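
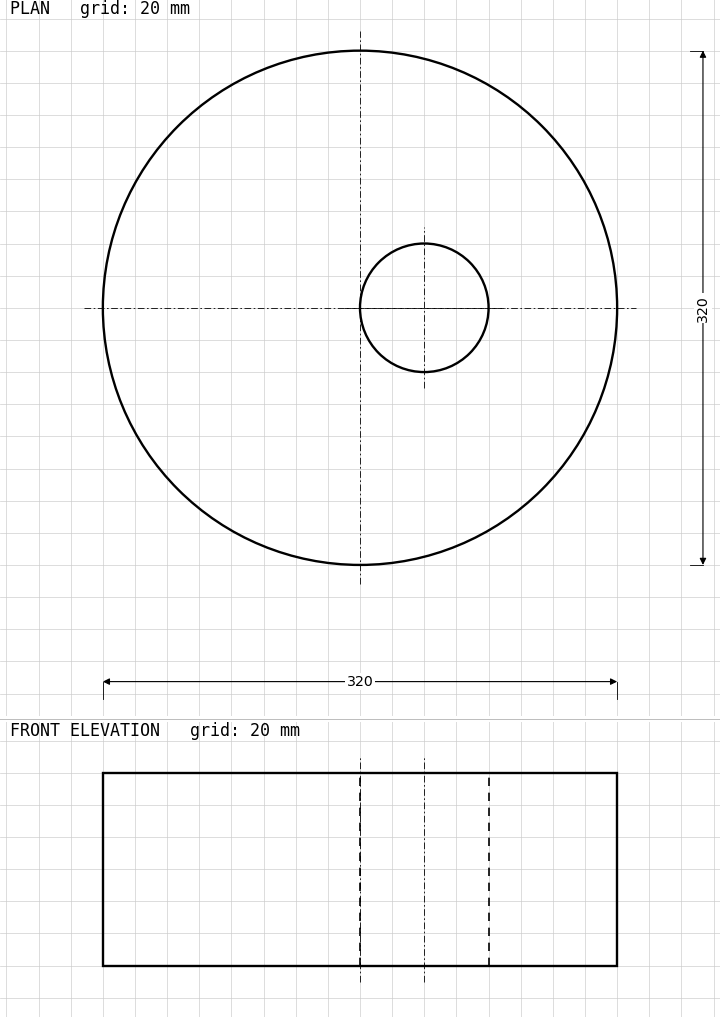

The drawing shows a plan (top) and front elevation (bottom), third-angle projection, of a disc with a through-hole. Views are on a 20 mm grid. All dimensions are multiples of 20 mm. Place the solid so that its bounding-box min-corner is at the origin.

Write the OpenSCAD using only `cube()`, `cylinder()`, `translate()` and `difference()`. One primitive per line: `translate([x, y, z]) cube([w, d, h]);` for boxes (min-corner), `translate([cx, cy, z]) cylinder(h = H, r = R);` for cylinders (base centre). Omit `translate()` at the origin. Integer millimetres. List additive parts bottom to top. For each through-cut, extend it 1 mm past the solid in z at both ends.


difference() {
  translate([160, 160, 0]) cylinder(h = 120, r = 160);
  translate([200, 160, -1]) cylinder(h = 122, r = 40);
}


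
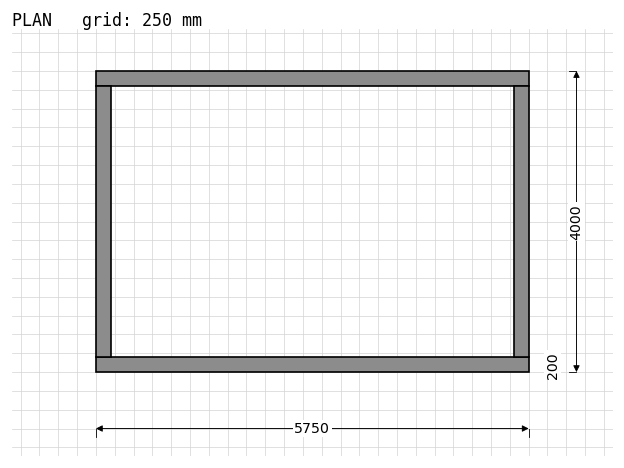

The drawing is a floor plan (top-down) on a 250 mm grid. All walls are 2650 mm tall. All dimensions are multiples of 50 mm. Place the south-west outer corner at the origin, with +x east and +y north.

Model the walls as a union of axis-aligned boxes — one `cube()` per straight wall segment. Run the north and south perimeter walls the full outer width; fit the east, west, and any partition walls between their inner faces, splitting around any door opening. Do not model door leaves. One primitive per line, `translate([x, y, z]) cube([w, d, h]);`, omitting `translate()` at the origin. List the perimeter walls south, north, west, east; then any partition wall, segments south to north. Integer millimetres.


cube([5750, 200, 2650]);
translate([0, 3800, 0]) cube([5750, 200, 2650]);
translate([0, 200, 0]) cube([200, 3600, 2650]);
translate([5550, 200, 0]) cube([200, 3600, 2650]);


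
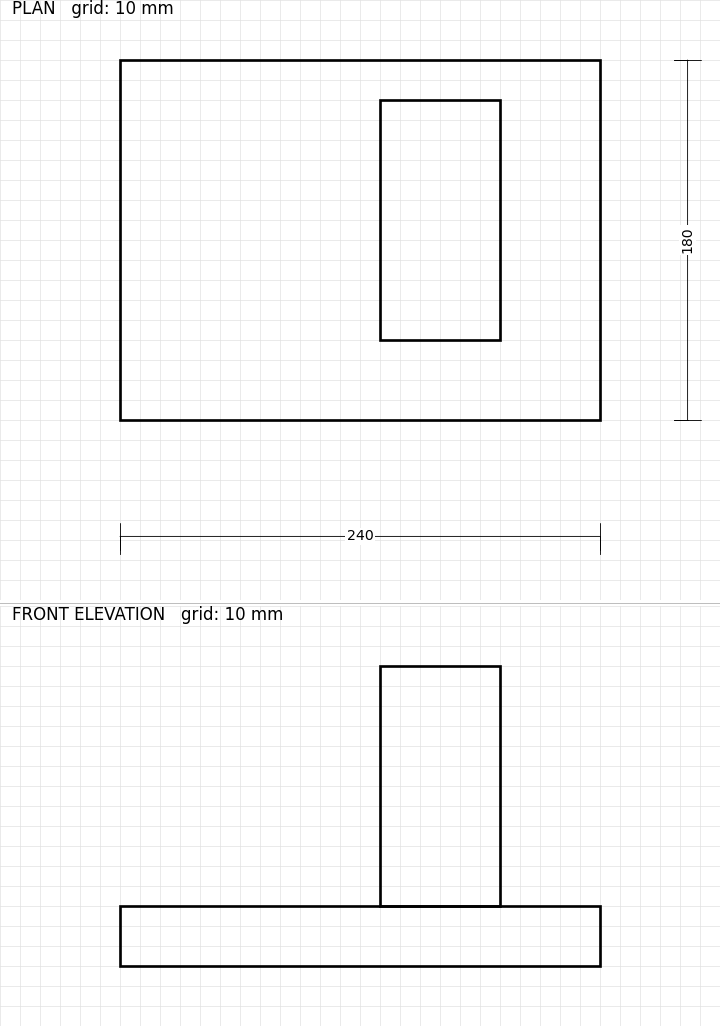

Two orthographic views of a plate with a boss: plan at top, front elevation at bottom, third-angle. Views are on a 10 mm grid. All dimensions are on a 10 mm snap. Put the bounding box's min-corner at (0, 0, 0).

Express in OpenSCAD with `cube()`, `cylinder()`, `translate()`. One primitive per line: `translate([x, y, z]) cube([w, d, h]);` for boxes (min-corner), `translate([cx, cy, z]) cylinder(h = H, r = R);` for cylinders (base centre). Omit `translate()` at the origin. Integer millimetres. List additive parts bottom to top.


cube([240, 180, 30]);
translate([130, 40, 30]) cube([60, 120, 120]);


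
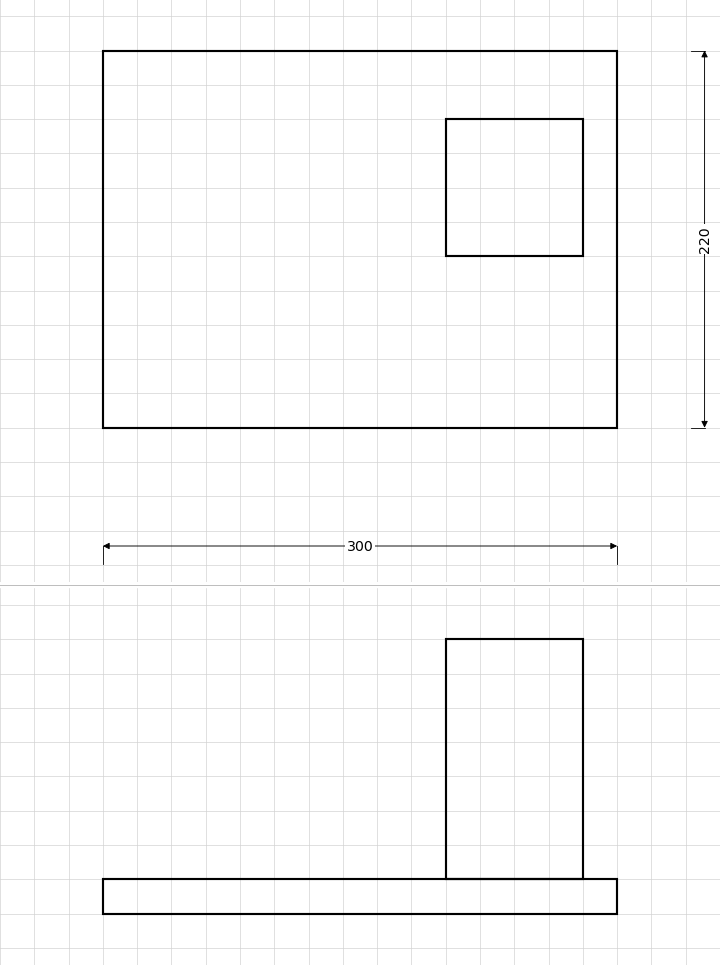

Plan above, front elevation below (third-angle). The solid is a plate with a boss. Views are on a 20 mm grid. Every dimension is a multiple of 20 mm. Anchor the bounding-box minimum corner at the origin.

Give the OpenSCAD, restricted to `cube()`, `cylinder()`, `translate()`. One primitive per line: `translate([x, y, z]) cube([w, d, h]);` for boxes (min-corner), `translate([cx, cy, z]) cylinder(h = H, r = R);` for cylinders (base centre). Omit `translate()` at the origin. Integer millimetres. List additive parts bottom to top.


cube([300, 220, 20]);
translate([200, 100, 20]) cube([80, 80, 140]);


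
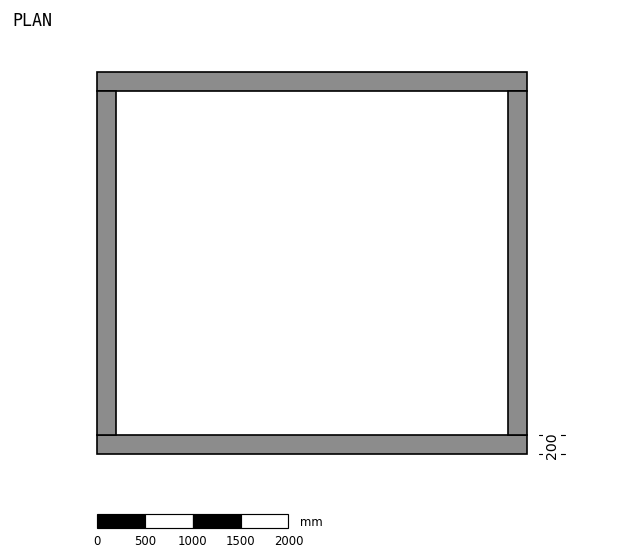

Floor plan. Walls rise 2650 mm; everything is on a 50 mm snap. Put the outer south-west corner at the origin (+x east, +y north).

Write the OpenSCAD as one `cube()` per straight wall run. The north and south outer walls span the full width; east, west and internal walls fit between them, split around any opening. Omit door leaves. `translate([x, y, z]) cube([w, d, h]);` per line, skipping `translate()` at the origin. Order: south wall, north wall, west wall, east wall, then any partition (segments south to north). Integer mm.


cube([4500, 200, 2650]);
translate([0, 3800, 0]) cube([4500, 200, 2650]);
translate([0, 200, 0]) cube([200, 3600, 2650]);
translate([4300, 200, 0]) cube([200, 3600, 2650]);


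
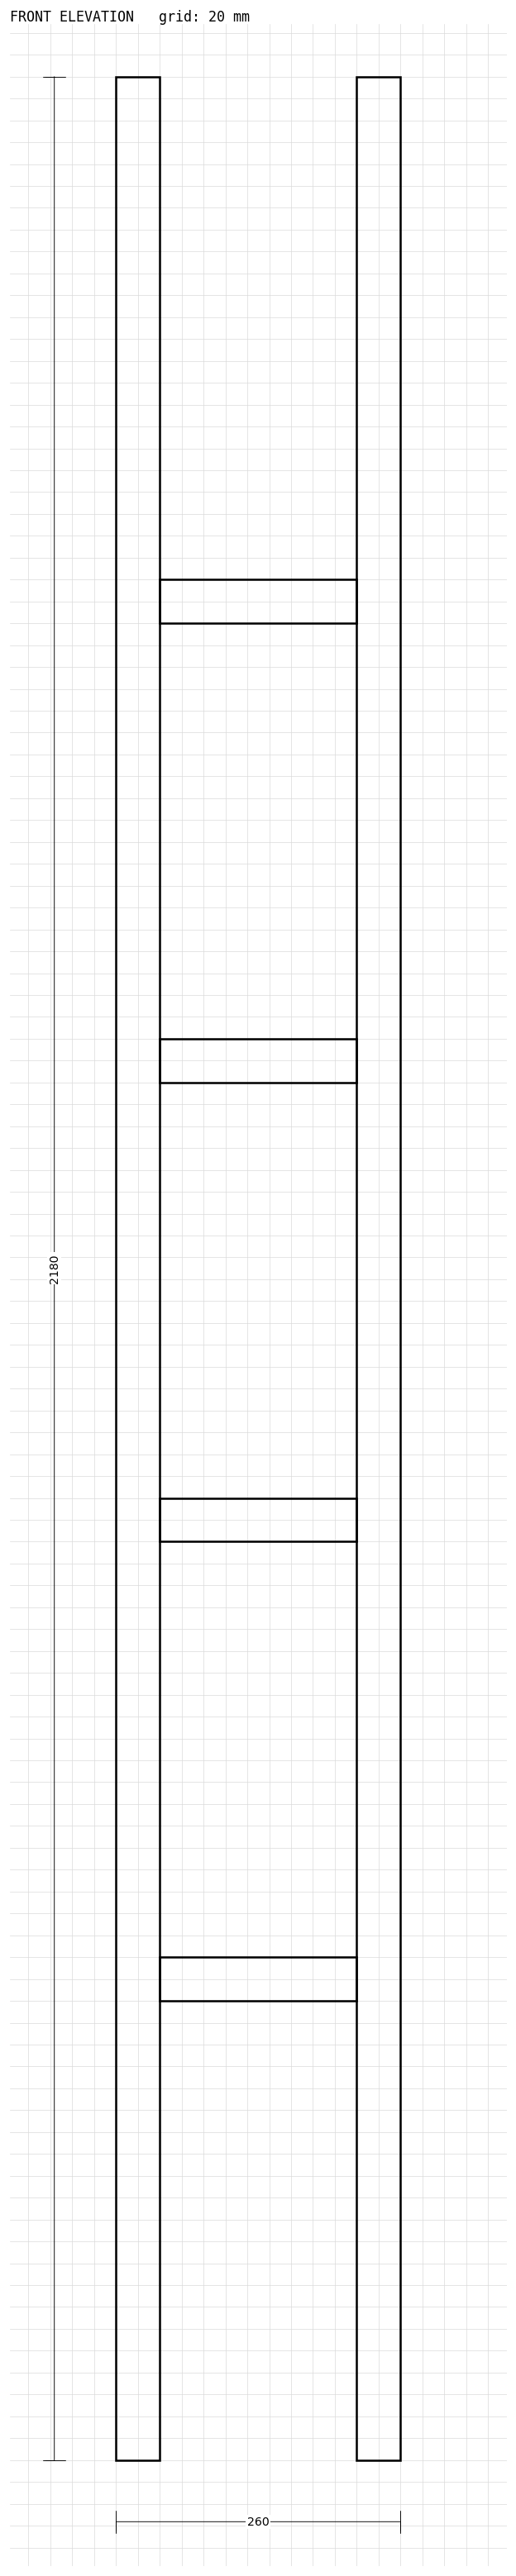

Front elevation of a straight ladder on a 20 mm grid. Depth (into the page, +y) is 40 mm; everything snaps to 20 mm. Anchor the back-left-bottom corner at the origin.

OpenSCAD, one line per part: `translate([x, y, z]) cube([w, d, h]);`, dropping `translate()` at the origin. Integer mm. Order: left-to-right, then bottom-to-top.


cube([40, 40, 2180]);
translate([40, 0, 420]) cube([180, 40, 40]);
translate([40, 0, 840]) cube([180, 40, 40]);
translate([40, 0, 1260]) cube([180, 40, 40]);
translate([40, 0, 1680]) cube([180, 40, 40]);
translate([220, 0, 0]) cube([40, 40, 2180]);


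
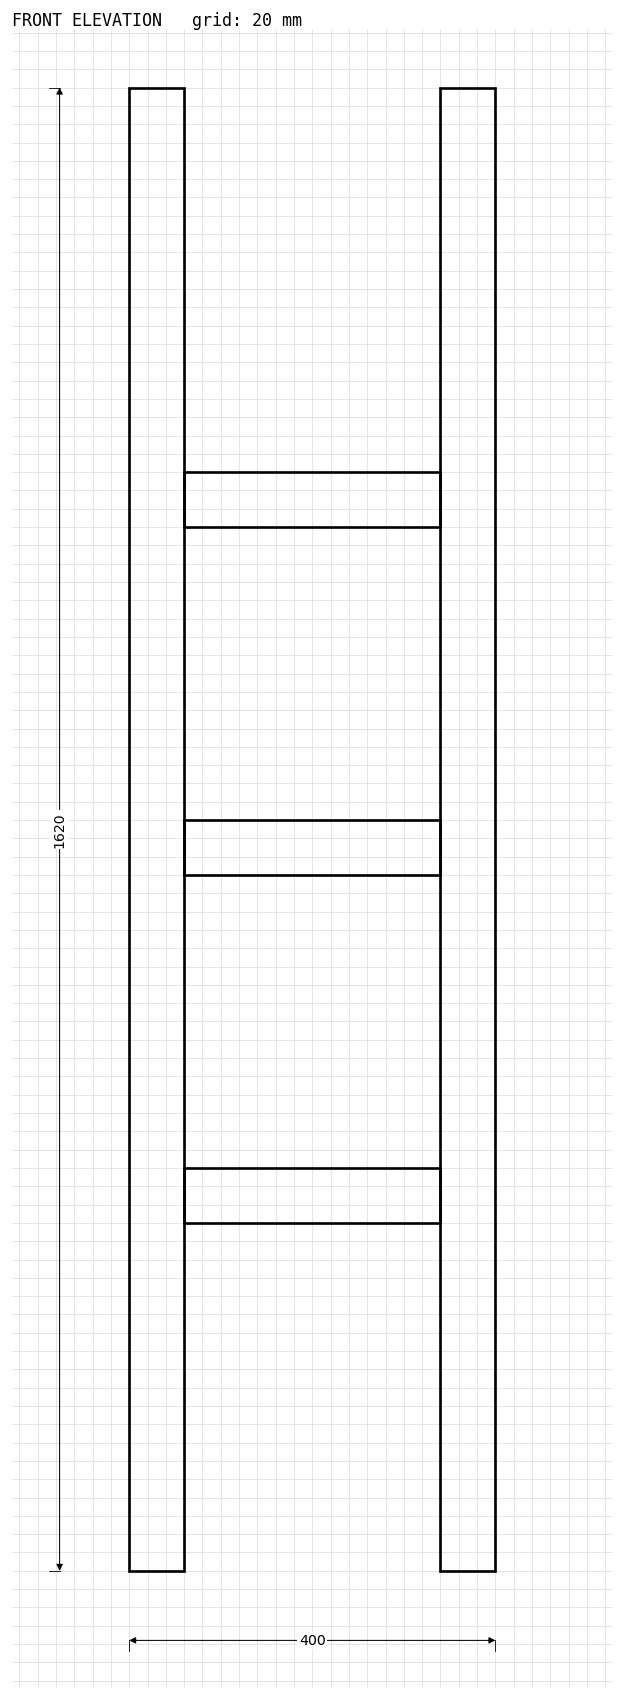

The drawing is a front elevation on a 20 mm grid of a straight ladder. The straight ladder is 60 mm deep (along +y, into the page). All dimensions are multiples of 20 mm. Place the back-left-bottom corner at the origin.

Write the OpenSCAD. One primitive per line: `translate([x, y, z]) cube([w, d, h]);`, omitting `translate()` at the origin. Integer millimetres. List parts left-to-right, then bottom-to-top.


cube([60, 60, 1620]);
translate([60, 0, 380]) cube([280, 60, 60]);
translate([60, 0, 760]) cube([280, 60, 60]);
translate([60, 0, 1140]) cube([280, 60, 60]);
translate([340, 0, 0]) cube([60, 60, 1620]);


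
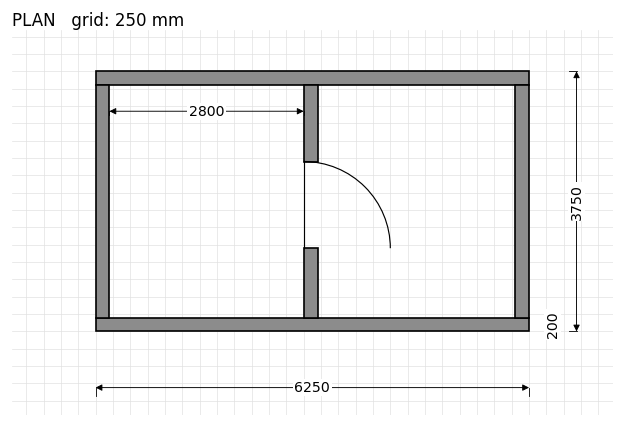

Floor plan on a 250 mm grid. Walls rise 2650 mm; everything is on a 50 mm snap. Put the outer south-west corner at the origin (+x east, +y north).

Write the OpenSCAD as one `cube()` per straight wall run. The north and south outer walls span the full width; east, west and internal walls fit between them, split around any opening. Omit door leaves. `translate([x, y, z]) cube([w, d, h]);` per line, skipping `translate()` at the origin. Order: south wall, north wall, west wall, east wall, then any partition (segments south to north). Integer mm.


cube([6250, 200, 2650]);
translate([0, 3550, 0]) cube([6250, 200, 2650]);
translate([0, 200, 0]) cube([200, 3350, 2650]);
translate([6050, 200, 0]) cube([200, 3350, 2650]);
translate([3000, 200, 0]) cube([200, 1000, 2650]);
translate([3000, 2450, 0]) cube([200, 1100, 2650]);


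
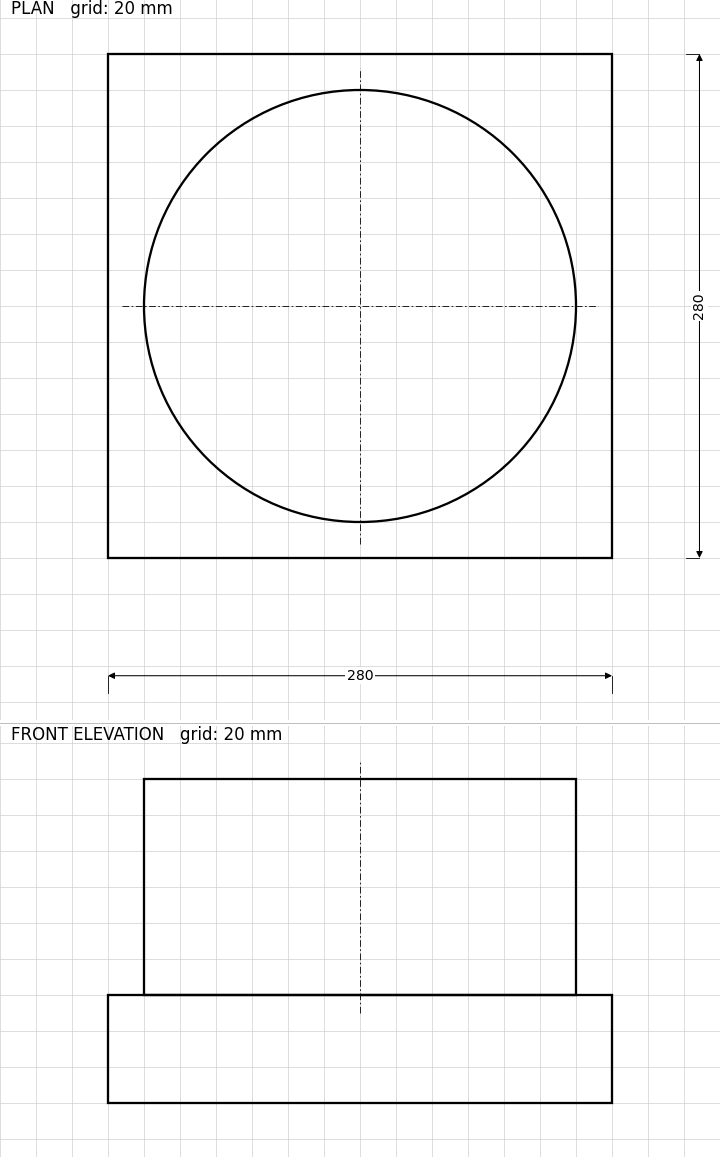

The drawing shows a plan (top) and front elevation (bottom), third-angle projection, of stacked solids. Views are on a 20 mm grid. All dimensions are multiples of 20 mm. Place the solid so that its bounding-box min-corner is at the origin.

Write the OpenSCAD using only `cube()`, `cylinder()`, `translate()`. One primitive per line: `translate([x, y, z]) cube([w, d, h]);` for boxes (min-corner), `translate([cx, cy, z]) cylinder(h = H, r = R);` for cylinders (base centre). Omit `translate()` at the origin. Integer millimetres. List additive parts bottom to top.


cube([280, 280, 60]);
translate([140, 140, 60]) cylinder(h = 120, r = 120);


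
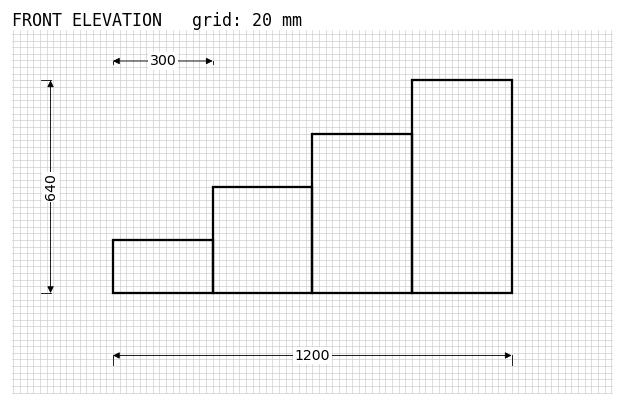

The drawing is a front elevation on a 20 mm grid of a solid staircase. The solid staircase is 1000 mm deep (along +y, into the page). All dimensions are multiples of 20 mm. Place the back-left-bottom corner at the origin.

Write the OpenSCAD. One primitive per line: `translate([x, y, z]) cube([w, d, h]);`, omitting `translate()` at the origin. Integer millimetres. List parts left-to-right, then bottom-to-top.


cube([300, 1000, 160]);
translate([300, 0, 0]) cube([300, 1000, 320]);
translate([600, 0, 0]) cube([300, 1000, 480]);
translate([900, 0, 0]) cube([300, 1000, 640]);


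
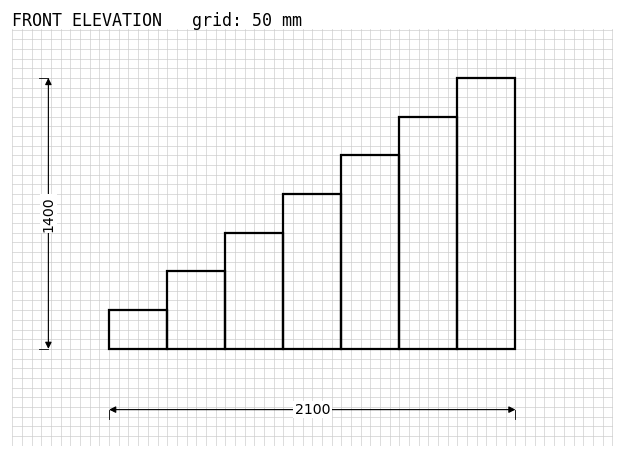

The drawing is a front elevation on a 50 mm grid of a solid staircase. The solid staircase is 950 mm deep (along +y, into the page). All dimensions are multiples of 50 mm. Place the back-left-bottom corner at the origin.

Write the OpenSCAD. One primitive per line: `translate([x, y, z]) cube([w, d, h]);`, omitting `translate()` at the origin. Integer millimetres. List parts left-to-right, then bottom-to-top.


cube([300, 950, 200]);
translate([300, 0, 0]) cube([300, 950, 400]);
translate([600, 0, 0]) cube([300, 950, 600]);
translate([900, 0, 0]) cube([300, 950, 800]);
translate([1200, 0, 0]) cube([300, 950, 1000]);
translate([1500, 0, 0]) cube([300, 950, 1200]);
translate([1800, 0, 0]) cube([300, 950, 1400]);


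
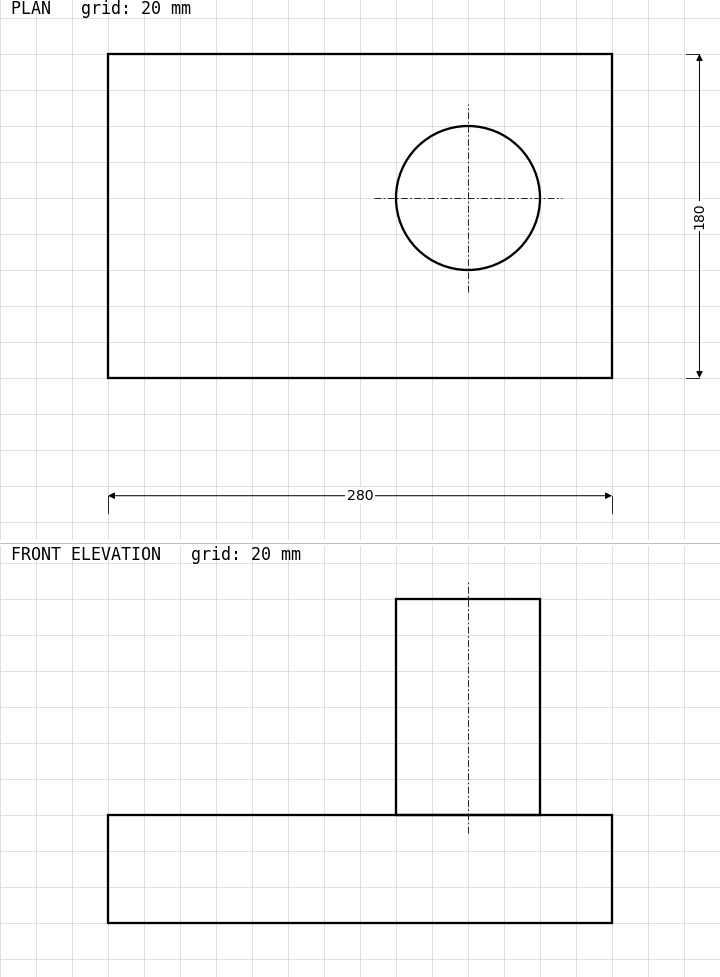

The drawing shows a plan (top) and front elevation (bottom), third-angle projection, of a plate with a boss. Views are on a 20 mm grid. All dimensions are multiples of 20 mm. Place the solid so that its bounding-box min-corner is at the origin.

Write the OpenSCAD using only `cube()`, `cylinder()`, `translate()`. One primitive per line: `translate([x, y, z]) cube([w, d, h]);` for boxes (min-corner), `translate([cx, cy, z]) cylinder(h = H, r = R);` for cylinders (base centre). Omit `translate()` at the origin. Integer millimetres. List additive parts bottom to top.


cube([280, 180, 60]);
translate([200, 100, 60]) cylinder(h = 120, r = 40);


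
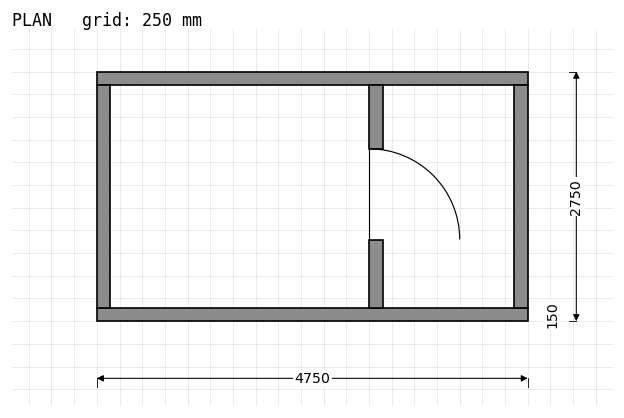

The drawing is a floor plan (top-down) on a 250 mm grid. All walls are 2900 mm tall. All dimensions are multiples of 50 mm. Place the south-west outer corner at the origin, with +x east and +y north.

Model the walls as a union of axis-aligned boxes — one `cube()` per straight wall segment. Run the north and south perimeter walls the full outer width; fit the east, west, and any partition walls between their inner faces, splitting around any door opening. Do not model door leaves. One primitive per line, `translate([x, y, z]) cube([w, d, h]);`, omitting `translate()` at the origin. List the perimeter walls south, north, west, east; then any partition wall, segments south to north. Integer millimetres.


cube([4750, 150, 2900]);
translate([0, 2600, 0]) cube([4750, 150, 2900]);
translate([0, 150, 0]) cube([150, 2450, 2900]);
translate([4600, 150, 0]) cube([150, 2450, 2900]);
translate([3000, 150, 0]) cube([150, 750, 2900]);
translate([3000, 1900, 0]) cube([150, 700, 2900]);


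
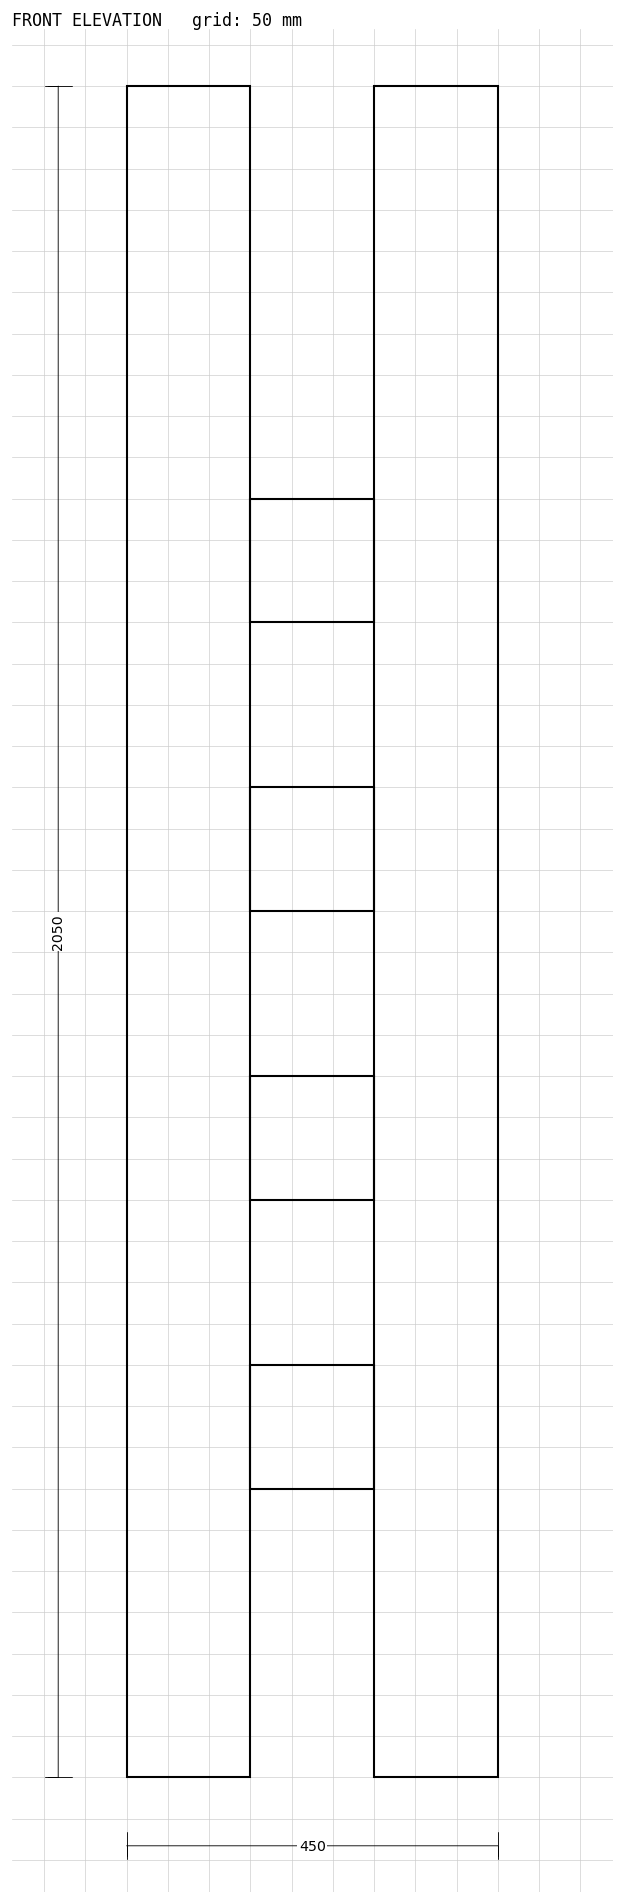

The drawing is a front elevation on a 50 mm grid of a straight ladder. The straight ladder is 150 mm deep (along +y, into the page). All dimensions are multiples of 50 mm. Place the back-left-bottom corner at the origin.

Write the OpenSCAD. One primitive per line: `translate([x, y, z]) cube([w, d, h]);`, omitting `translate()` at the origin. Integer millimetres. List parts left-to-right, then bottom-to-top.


cube([150, 150, 2050]);
translate([150, 0, 350]) cube([150, 150, 150]);
translate([150, 0, 700]) cube([150, 150, 150]);
translate([150, 0, 1050]) cube([150, 150, 150]);
translate([150, 0, 1400]) cube([150, 150, 150]);
translate([300, 0, 0]) cube([150, 150, 2050]);


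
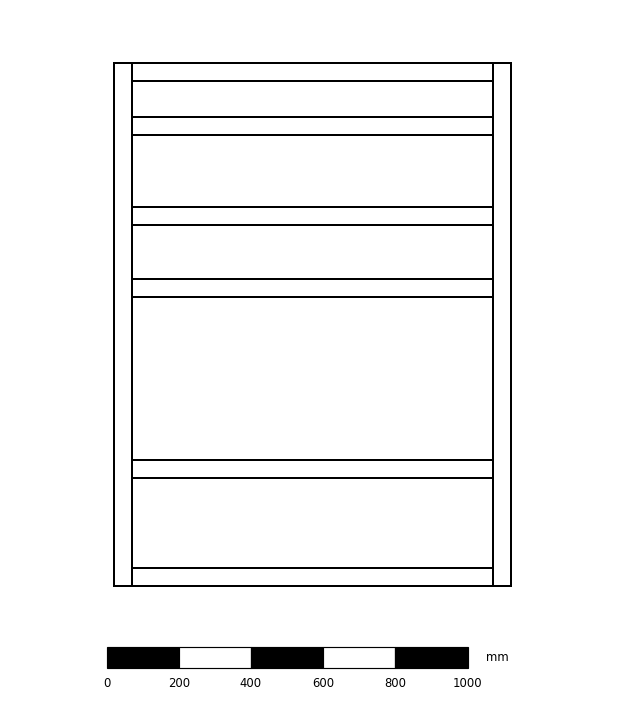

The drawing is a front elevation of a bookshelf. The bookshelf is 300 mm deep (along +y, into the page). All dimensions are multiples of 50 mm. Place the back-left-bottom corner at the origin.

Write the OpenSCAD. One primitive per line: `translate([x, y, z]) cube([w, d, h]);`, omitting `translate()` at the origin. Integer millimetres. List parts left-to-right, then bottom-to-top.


cube([50, 300, 1450]);
translate([50, 0, 0]) cube([1000, 300, 50]);
translate([50, 0, 300]) cube([1000, 300, 50]);
translate([50, 0, 800]) cube([1000, 300, 50]);
translate([50, 0, 1000]) cube([1000, 300, 50]);
translate([50, 0, 1250]) cube([1000, 300, 50]);
translate([50, 0, 1400]) cube([1000, 300, 50]);
translate([1050, 0, 0]) cube([50, 300, 1450]);


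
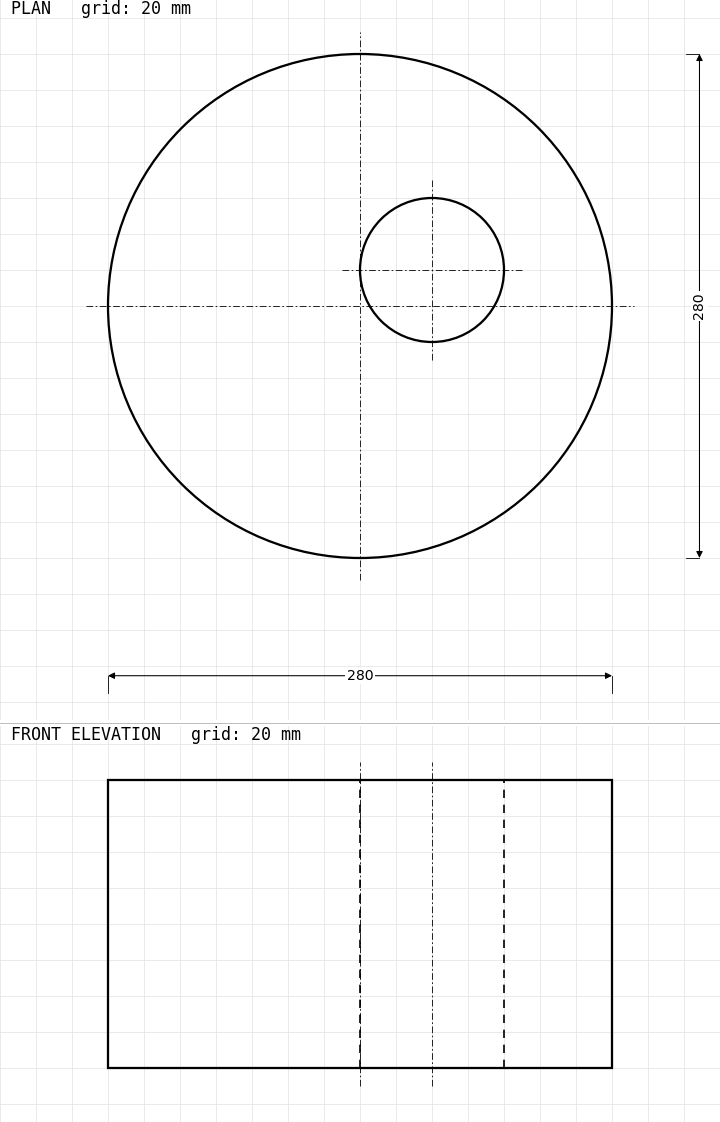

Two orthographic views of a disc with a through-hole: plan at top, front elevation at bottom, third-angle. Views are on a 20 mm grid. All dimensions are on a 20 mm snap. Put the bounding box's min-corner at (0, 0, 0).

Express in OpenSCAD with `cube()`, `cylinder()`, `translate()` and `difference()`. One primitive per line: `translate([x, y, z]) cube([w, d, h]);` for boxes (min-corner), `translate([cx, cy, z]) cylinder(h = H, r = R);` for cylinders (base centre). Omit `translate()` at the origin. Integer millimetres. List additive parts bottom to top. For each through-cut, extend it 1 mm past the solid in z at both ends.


difference() {
  translate([140, 140, 0]) cylinder(h = 160, r = 140);
  translate([180, 160, -1]) cylinder(h = 162, r = 40);
}


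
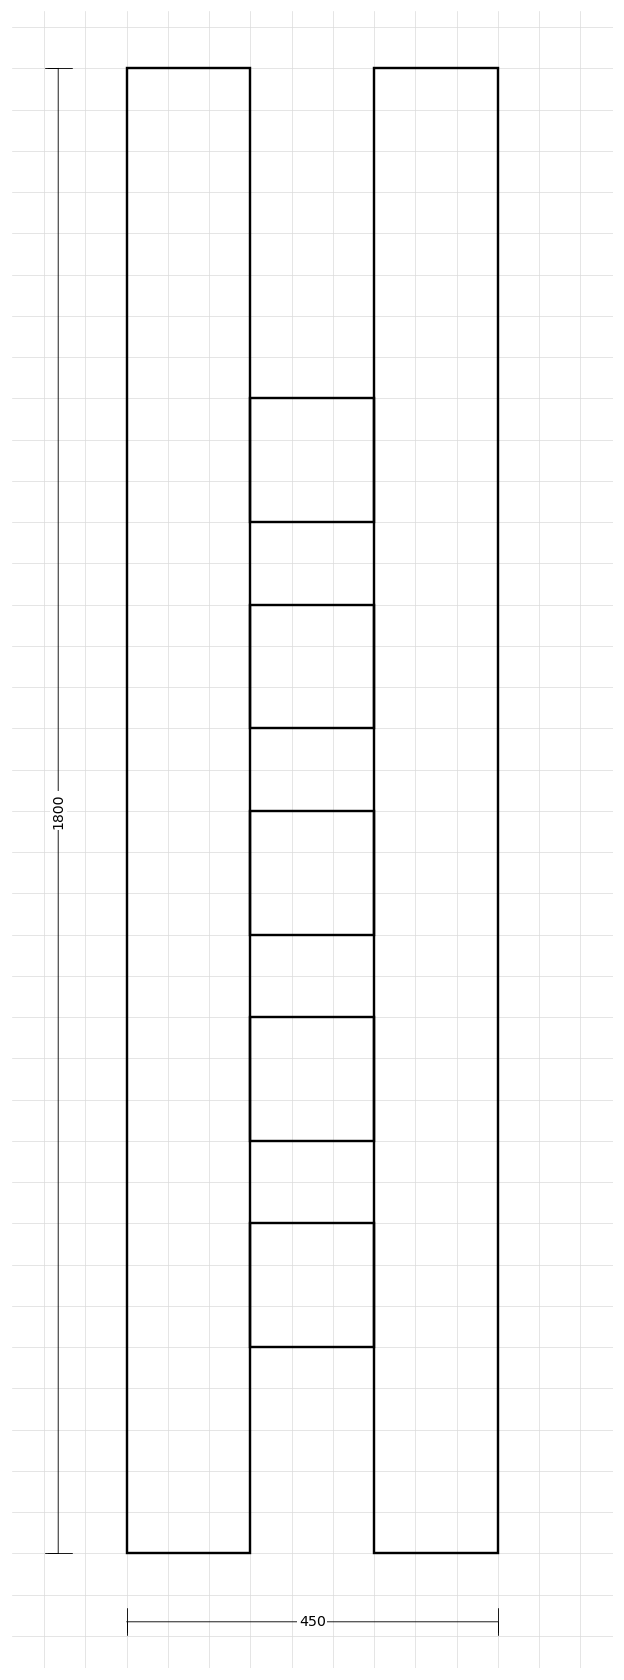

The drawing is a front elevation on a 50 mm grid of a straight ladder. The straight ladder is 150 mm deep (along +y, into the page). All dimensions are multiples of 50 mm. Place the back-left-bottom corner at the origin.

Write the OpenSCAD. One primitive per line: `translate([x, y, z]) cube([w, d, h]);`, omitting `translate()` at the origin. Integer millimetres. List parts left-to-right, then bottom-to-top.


cube([150, 150, 1800]);
translate([150, 0, 250]) cube([150, 150, 150]);
translate([150, 0, 500]) cube([150, 150, 150]);
translate([150, 0, 750]) cube([150, 150, 150]);
translate([150, 0, 1000]) cube([150, 150, 150]);
translate([150, 0, 1250]) cube([150, 150, 150]);
translate([300, 0, 0]) cube([150, 150, 1800]);


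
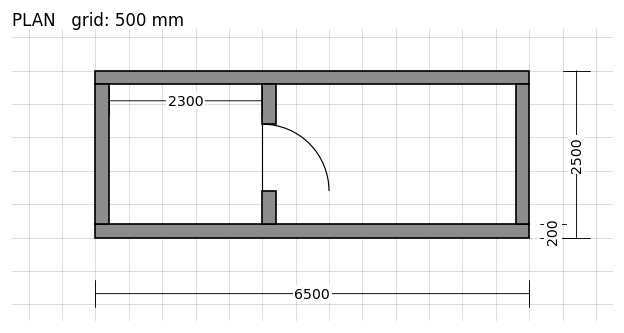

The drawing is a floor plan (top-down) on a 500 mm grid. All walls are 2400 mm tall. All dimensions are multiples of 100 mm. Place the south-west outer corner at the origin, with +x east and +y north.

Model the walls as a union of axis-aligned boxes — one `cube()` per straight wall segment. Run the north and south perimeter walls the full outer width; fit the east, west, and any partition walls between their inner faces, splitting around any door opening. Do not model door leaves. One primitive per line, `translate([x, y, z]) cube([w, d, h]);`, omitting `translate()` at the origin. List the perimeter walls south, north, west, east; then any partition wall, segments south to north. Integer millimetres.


cube([6500, 200, 2400]);
translate([0, 2300, 0]) cube([6500, 200, 2400]);
translate([0, 200, 0]) cube([200, 2100, 2400]);
translate([6300, 200, 0]) cube([200, 2100, 2400]);
translate([2500, 200, 0]) cube([200, 500, 2400]);
translate([2500, 1700, 0]) cube([200, 600, 2400]);


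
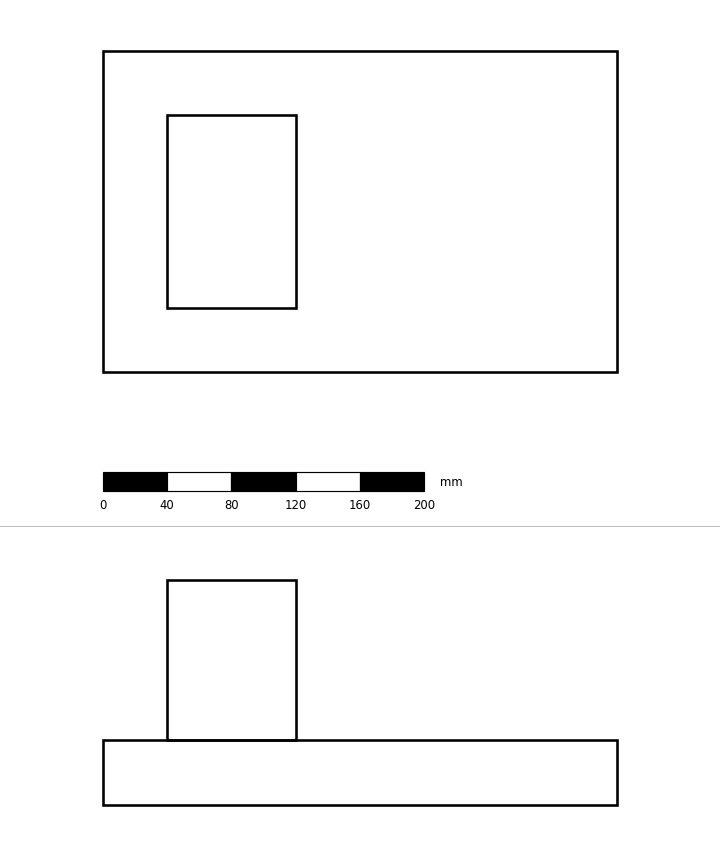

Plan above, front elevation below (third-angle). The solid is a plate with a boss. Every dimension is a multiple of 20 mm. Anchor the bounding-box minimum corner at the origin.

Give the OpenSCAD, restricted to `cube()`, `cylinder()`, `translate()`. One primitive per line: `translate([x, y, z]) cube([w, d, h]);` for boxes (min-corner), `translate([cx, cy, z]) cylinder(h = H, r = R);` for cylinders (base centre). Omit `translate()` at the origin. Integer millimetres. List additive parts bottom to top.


cube([320, 200, 40]);
translate([40, 40, 40]) cube([80, 120, 100]);


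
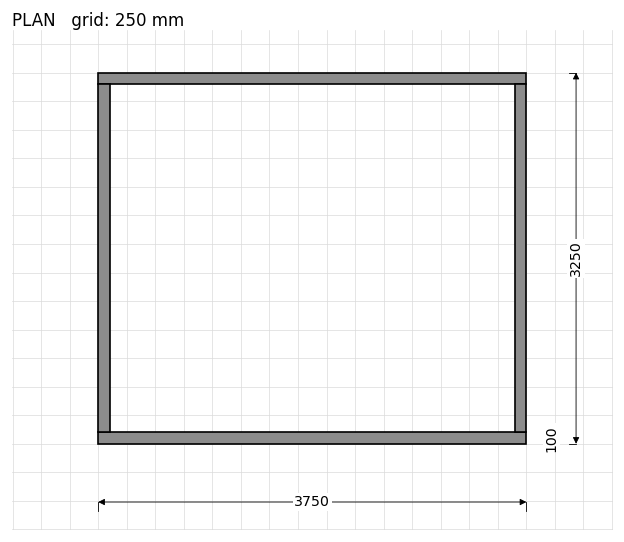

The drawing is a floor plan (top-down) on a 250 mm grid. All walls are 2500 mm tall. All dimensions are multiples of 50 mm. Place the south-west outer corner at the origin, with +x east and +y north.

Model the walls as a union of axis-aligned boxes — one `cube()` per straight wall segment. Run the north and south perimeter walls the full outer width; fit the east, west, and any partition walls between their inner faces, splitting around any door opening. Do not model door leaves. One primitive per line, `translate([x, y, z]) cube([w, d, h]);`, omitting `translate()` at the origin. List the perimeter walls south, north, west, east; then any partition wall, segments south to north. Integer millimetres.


cube([3750, 100, 2500]);
translate([0, 3150, 0]) cube([3750, 100, 2500]);
translate([0, 100, 0]) cube([100, 3050, 2500]);
translate([3650, 100, 0]) cube([100, 3050, 2500]);


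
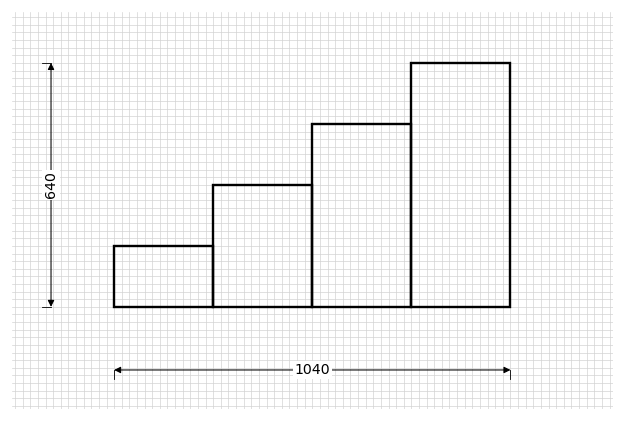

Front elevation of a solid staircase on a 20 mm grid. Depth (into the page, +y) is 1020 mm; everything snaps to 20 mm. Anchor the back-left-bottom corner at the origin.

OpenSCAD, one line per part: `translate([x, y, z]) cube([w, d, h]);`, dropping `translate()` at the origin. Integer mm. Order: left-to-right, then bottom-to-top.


cube([260, 1020, 160]);
translate([260, 0, 0]) cube([260, 1020, 320]);
translate([520, 0, 0]) cube([260, 1020, 480]);
translate([780, 0, 0]) cube([260, 1020, 640]);


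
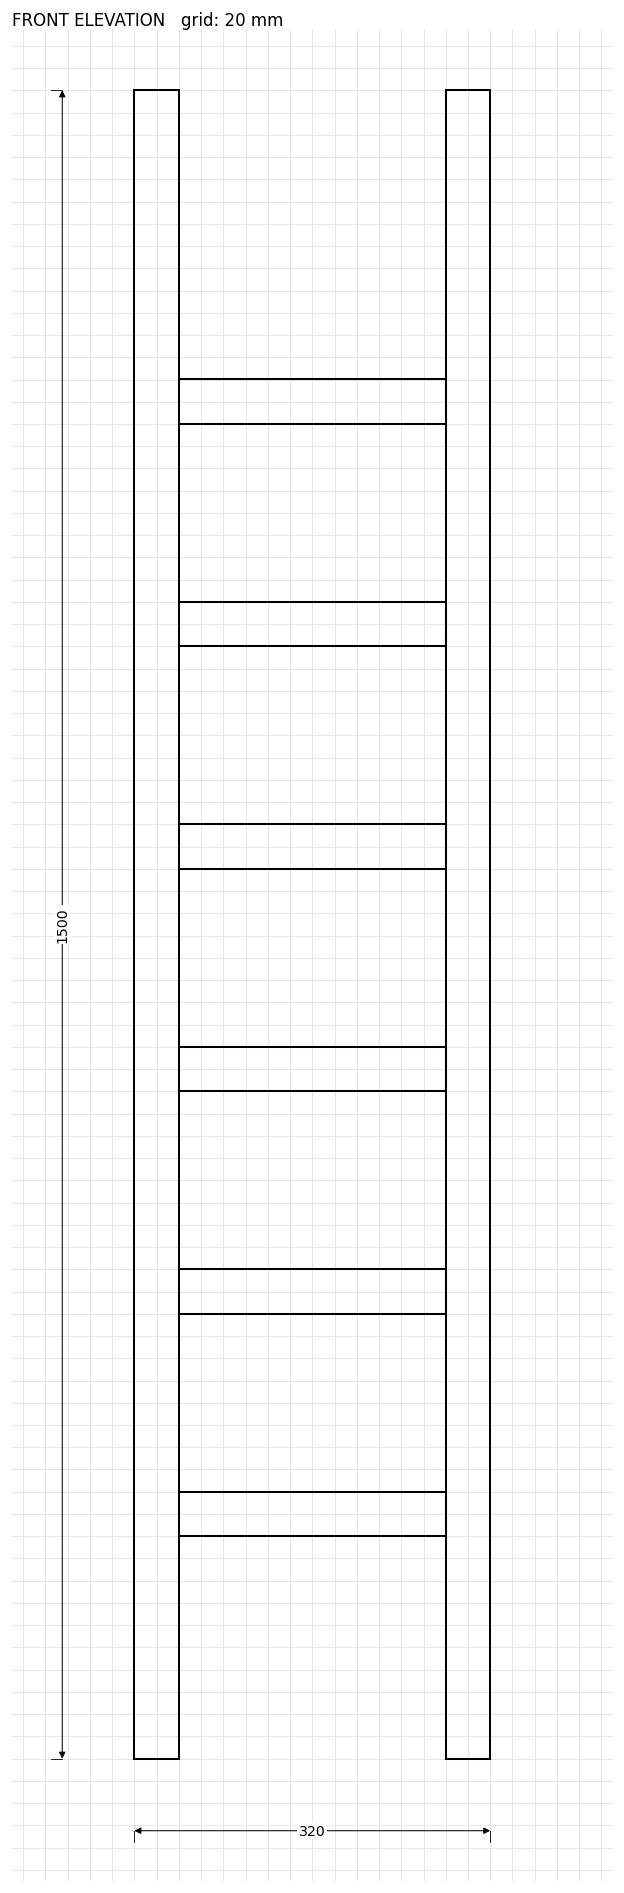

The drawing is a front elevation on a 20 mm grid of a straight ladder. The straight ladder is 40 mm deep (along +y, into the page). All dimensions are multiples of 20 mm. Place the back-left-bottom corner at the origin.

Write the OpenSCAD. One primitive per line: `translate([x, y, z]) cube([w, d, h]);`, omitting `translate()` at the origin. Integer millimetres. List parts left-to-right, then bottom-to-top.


cube([40, 40, 1500]);
translate([40, 0, 200]) cube([240, 40, 40]);
translate([40, 0, 400]) cube([240, 40, 40]);
translate([40, 0, 600]) cube([240, 40, 40]);
translate([40, 0, 800]) cube([240, 40, 40]);
translate([40, 0, 1000]) cube([240, 40, 40]);
translate([40, 0, 1200]) cube([240, 40, 40]);
translate([280, 0, 0]) cube([40, 40, 1500]);


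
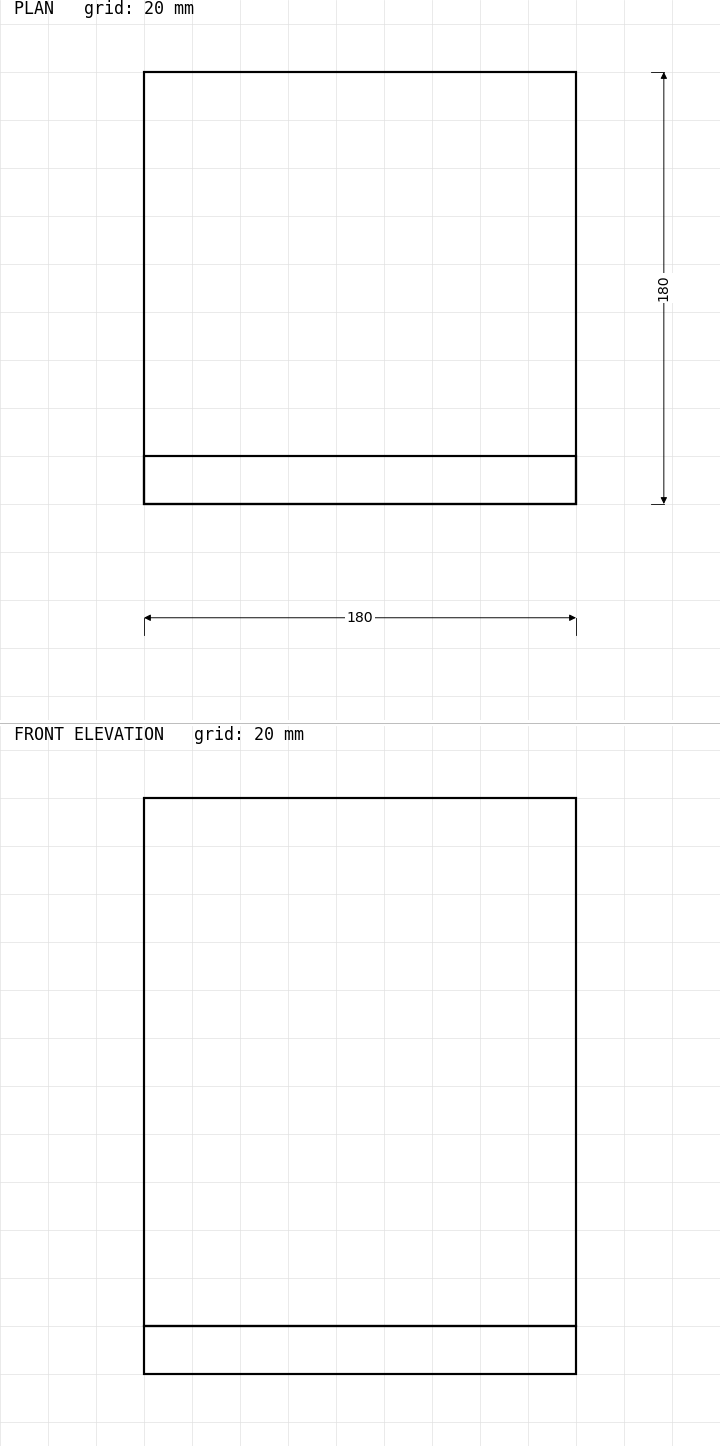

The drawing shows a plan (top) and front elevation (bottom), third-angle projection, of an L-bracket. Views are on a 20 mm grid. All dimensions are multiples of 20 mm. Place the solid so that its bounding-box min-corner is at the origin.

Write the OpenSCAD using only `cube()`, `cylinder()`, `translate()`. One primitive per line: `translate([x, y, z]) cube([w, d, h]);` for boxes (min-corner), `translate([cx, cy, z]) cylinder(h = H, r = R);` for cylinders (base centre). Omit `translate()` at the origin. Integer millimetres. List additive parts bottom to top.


cube([180, 180, 20]);
translate([0, 0, 20]) cube([180, 20, 220]);


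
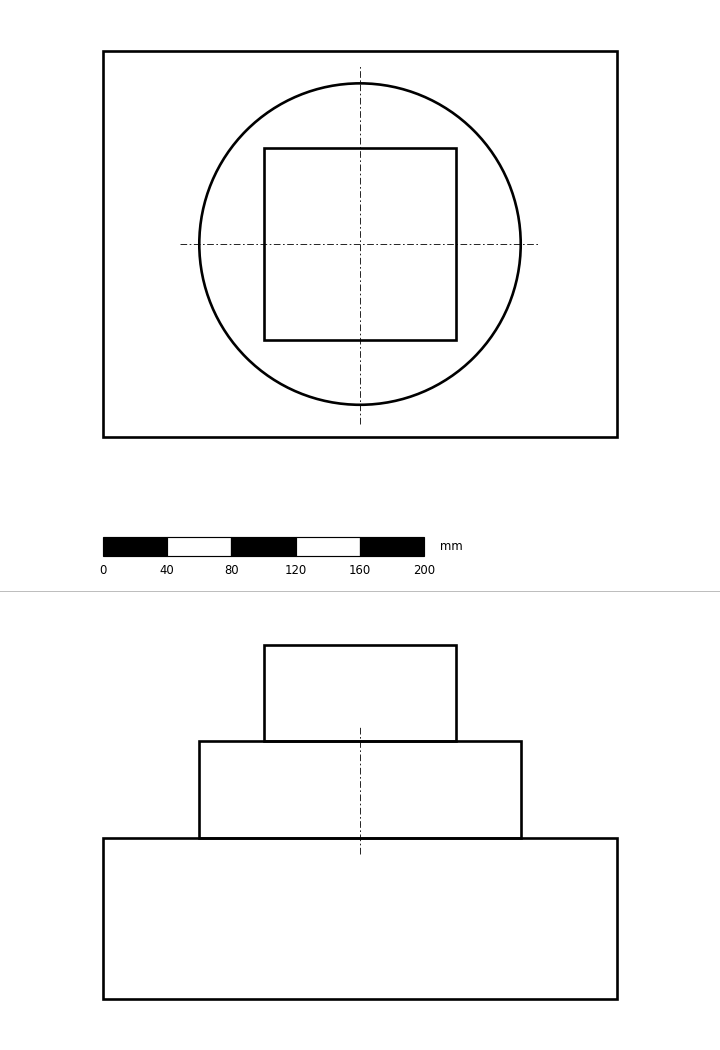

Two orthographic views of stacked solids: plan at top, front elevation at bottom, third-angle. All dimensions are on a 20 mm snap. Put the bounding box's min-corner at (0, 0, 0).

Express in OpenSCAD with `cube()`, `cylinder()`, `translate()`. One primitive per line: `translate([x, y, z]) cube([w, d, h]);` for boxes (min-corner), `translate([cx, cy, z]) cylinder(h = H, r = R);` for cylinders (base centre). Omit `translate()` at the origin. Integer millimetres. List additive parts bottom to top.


cube([320, 240, 100]);
translate([160, 120, 100]) cylinder(h = 60, r = 100);
translate([100, 60, 160]) cube([120, 120, 60]);


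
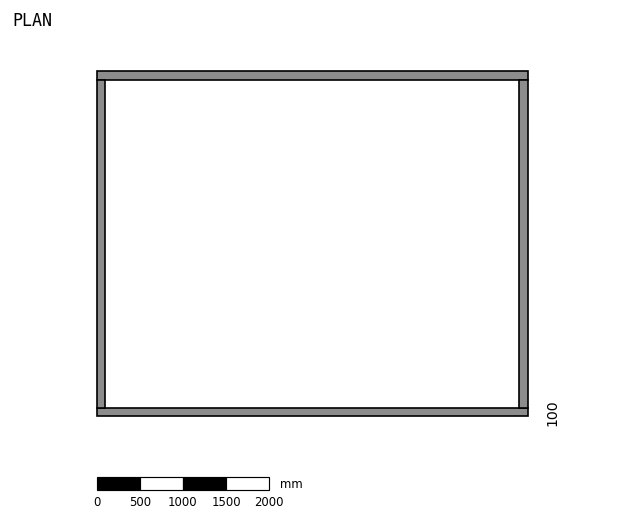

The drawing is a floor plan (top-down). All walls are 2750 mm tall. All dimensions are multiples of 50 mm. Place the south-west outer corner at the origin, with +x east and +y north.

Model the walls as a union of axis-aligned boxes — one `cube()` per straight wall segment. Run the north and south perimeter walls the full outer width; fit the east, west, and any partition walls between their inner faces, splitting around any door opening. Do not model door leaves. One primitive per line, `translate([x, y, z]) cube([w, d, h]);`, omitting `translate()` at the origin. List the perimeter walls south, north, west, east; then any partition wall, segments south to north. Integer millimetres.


cube([5000, 100, 2750]);
translate([0, 3900, 0]) cube([5000, 100, 2750]);
translate([0, 100, 0]) cube([100, 3800, 2750]);
translate([4900, 100, 0]) cube([100, 3800, 2750]);


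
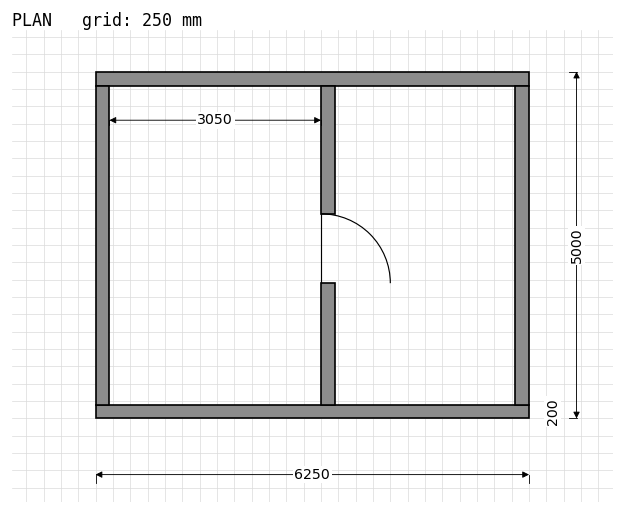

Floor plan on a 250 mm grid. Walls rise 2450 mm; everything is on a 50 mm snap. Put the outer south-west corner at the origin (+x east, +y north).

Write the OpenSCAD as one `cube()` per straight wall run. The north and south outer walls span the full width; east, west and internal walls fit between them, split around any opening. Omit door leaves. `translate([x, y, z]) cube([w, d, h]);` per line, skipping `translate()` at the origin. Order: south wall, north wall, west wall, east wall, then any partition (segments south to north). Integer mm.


cube([6250, 200, 2450]);
translate([0, 4800, 0]) cube([6250, 200, 2450]);
translate([0, 200, 0]) cube([200, 4600, 2450]);
translate([6050, 200, 0]) cube([200, 4600, 2450]);
translate([3250, 200, 0]) cube([200, 1750, 2450]);
translate([3250, 2950, 0]) cube([200, 1850, 2450]);


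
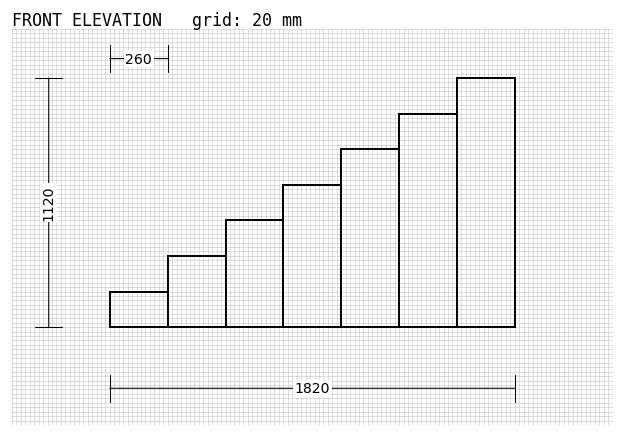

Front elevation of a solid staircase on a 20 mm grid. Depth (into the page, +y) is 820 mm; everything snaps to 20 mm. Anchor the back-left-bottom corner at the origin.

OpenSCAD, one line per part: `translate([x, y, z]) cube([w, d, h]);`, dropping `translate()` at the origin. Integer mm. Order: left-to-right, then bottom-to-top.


cube([260, 820, 160]);
translate([260, 0, 0]) cube([260, 820, 320]);
translate([520, 0, 0]) cube([260, 820, 480]);
translate([780, 0, 0]) cube([260, 820, 640]);
translate([1040, 0, 0]) cube([260, 820, 800]);
translate([1300, 0, 0]) cube([260, 820, 960]);
translate([1560, 0, 0]) cube([260, 820, 1120]);


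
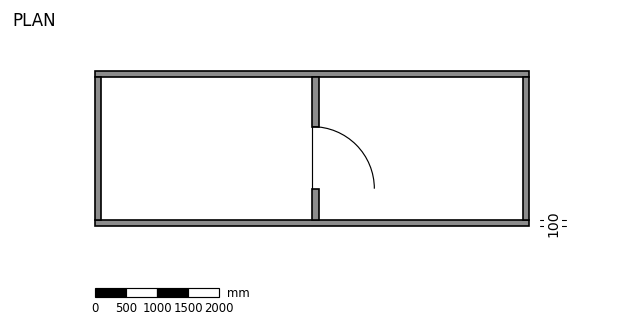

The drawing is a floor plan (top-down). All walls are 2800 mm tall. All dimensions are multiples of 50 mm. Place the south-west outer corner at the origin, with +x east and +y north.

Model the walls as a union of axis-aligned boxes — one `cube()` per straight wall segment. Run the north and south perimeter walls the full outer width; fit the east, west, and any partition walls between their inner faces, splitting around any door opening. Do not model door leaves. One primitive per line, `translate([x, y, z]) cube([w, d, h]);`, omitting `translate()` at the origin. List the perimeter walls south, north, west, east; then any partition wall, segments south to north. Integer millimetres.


cube([7000, 100, 2800]);
translate([0, 2400, 0]) cube([7000, 100, 2800]);
translate([0, 100, 0]) cube([100, 2300, 2800]);
translate([6900, 100, 0]) cube([100, 2300, 2800]);
translate([3500, 100, 0]) cube([100, 500, 2800]);
translate([3500, 1600, 0]) cube([100, 800, 2800]);


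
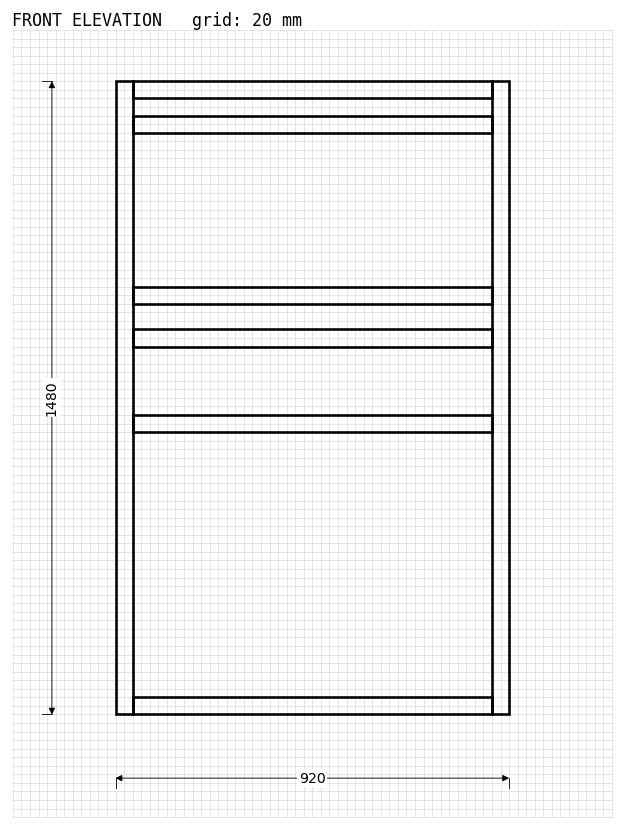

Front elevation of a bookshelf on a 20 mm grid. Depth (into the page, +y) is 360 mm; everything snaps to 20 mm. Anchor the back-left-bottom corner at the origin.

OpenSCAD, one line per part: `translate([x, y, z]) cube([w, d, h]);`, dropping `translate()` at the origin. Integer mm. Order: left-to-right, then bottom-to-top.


cube([40, 360, 1480]);
translate([40, 0, 0]) cube([840, 360, 40]);
translate([40, 0, 660]) cube([840, 360, 40]);
translate([40, 0, 860]) cube([840, 360, 40]);
translate([40, 0, 960]) cube([840, 360, 40]);
translate([40, 0, 1360]) cube([840, 360, 40]);
translate([40, 0, 1440]) cube([840, 360, 40]);
translate([880, 0, 0]) cube([40, 360, 1480]);


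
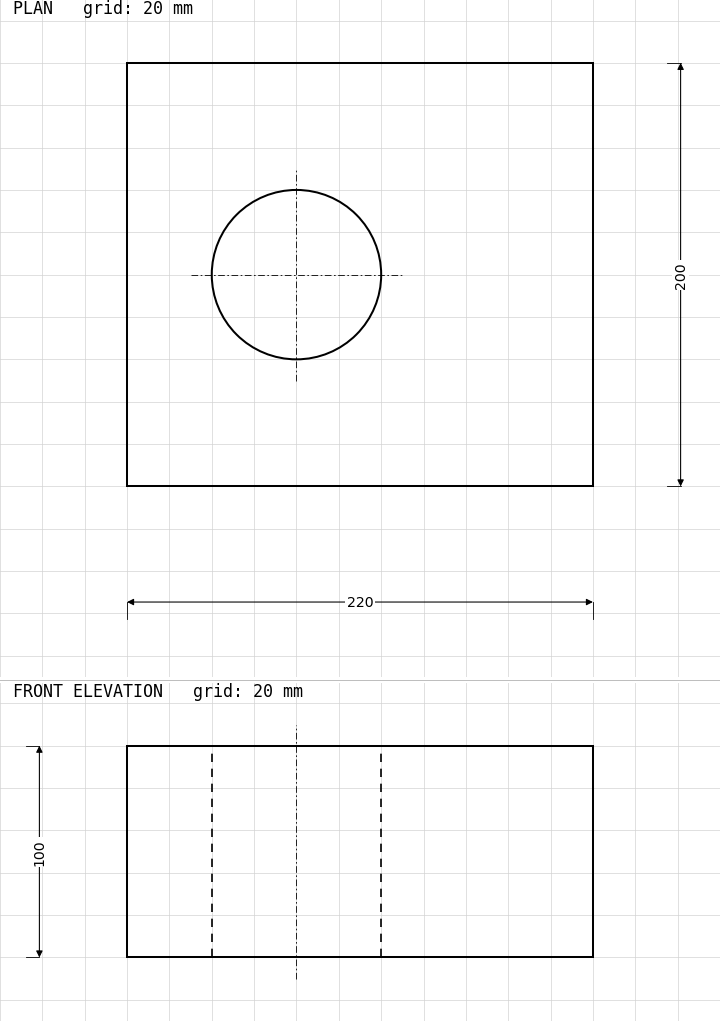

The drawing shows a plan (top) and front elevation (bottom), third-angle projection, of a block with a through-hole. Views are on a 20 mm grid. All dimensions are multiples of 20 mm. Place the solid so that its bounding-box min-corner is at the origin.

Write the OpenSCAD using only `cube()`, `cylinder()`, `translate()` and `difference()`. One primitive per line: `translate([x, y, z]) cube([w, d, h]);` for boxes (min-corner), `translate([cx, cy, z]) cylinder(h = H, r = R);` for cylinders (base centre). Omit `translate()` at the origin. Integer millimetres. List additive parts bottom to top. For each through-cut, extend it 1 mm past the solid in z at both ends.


difference() {
  cube([220, 200, 100]);
  translate([80, 100, -1]) cylinder(h = 102, r = 40);
}


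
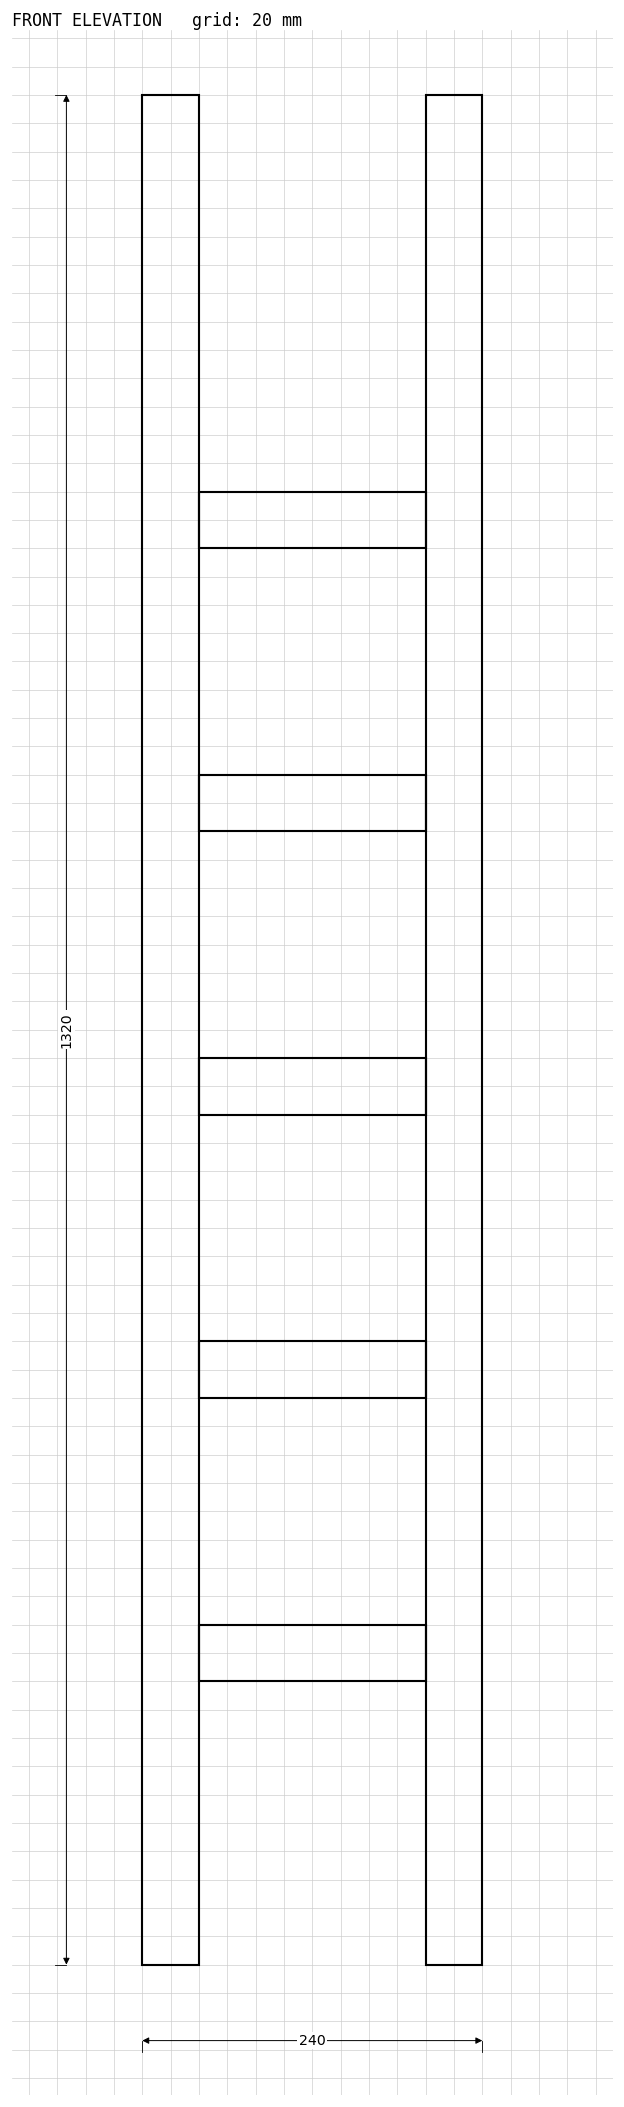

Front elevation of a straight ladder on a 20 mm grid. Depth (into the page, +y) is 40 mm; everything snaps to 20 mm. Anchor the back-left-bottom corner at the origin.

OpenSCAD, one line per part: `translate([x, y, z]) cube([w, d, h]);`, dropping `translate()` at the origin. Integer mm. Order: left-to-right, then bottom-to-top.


cube([40, 40, 1320]);
translate([40, 0, 200]) cube([160, 40, 40]);
translate([40, 0, 400]) cube([160, 40, 40]);
translate([40, 0, 600]) cube([160, 40, 40]);
translate([40, 0, 800]) cube([160, 40, 40]);
translate([40, 0, 1000]) cube([160, 40, 40]);
translate([200, 0, 0]) cube([40, 40, 1320]);


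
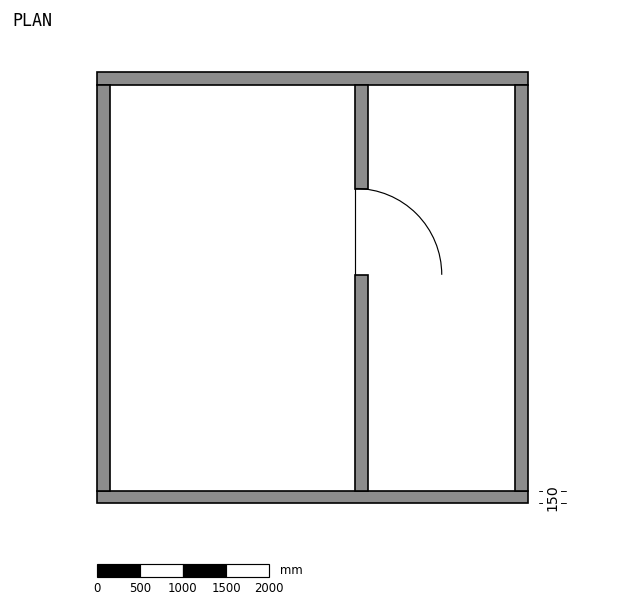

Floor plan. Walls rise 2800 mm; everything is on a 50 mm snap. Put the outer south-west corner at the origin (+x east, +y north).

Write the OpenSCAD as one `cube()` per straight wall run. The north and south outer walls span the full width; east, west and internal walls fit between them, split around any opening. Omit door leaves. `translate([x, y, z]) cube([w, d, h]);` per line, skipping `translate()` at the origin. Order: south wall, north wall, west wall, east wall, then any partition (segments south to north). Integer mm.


cube([5000, 150, 2800]);
translate([0, 4850, 0]) cube([5000, 150, 2800]);
translate([0, 150, 0]) cube([150, 4700, 2800]);
translate([4850, 150, 0]) cube([150, 4700, 2800]);
translate([3000, 150, 0]) cube([150, 2500, 2800]);
translate([3000, 3650, 0]) cube([150, 1200, 2800]);


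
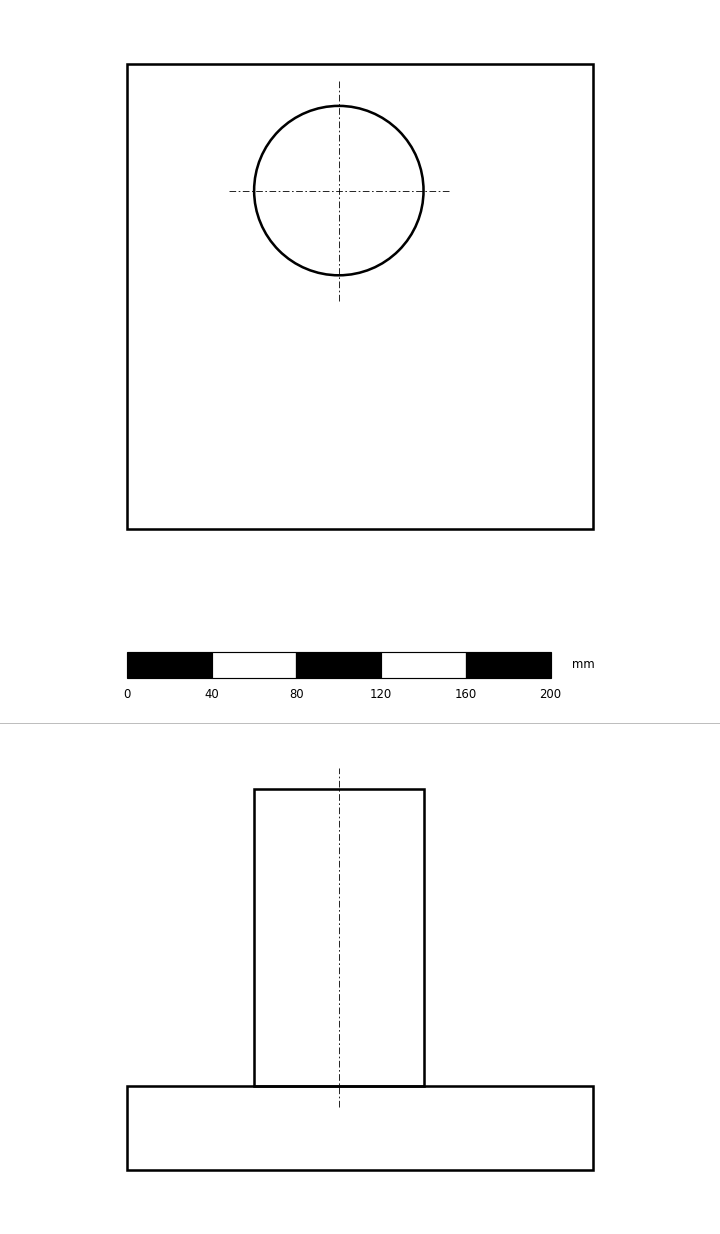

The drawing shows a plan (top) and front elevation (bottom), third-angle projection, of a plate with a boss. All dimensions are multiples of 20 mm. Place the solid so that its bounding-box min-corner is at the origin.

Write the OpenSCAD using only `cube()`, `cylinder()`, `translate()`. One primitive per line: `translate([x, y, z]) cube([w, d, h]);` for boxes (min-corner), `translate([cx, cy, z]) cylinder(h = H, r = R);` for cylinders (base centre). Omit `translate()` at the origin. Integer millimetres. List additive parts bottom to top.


cube([220, 220, 40]);
translate([100, 160, 40]) cylinder(h = 140, r = 40);


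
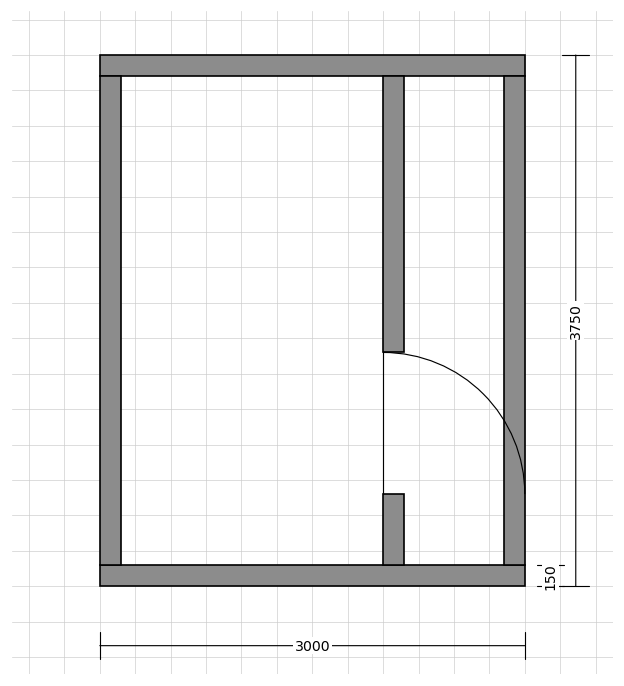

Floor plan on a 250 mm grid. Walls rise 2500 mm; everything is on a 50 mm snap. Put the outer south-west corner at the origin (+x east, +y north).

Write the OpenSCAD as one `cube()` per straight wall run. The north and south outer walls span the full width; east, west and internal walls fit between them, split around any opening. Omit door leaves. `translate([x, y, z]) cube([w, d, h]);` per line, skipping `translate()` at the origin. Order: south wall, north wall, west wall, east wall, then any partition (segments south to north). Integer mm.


cube([3000, 150, 2500]);
translate([0, 3600, 0]) cube([3000, 150, 2500]);
translate([0, 150, 0]) cube([150, 3450, 2500]);
translate([2850, 150, 0]) cube([150, 3450, 2500]);
translate([2000, 150, 0]) cube([150, 500, 2500]);
translate([2000, 1650, 0]) cube([150, 1950, 2500]);


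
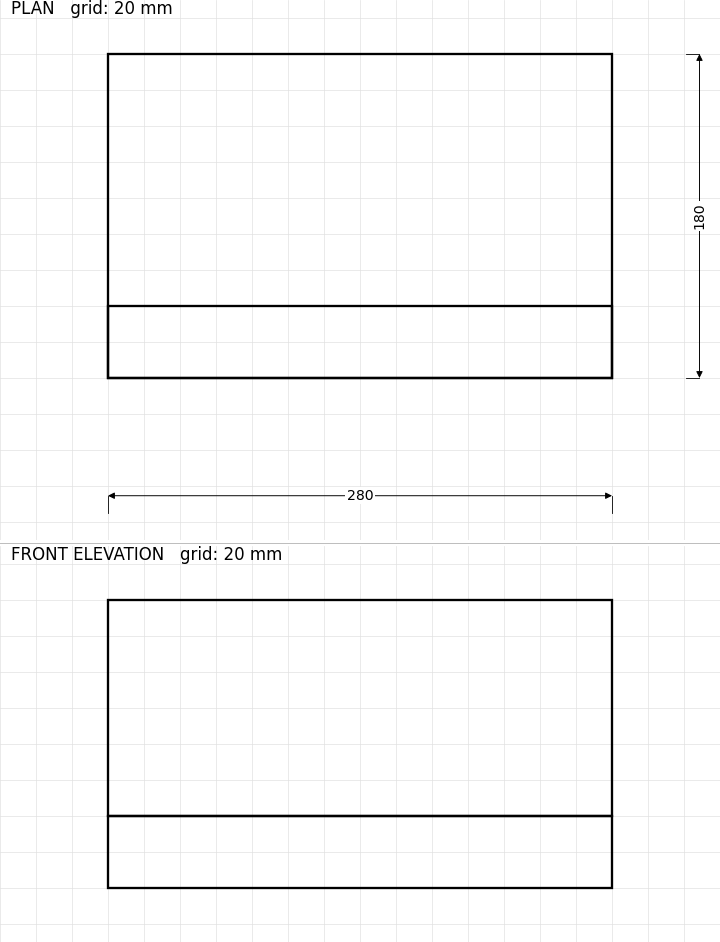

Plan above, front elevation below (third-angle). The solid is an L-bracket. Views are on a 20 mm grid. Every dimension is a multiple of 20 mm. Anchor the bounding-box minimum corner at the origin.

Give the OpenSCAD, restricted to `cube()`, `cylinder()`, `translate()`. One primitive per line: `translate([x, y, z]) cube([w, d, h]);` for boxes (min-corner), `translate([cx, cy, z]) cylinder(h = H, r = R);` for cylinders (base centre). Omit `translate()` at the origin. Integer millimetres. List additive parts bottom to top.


cube([280, 180, 40]);
translate([0, 0, 40]) cube([280, 40, 120]);
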